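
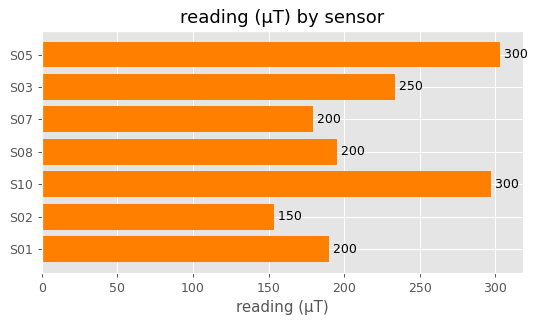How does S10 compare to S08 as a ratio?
≈ 1.5×

S10 ≈ 300, S08 ≈ 200; 300/200 ≈ 1.5.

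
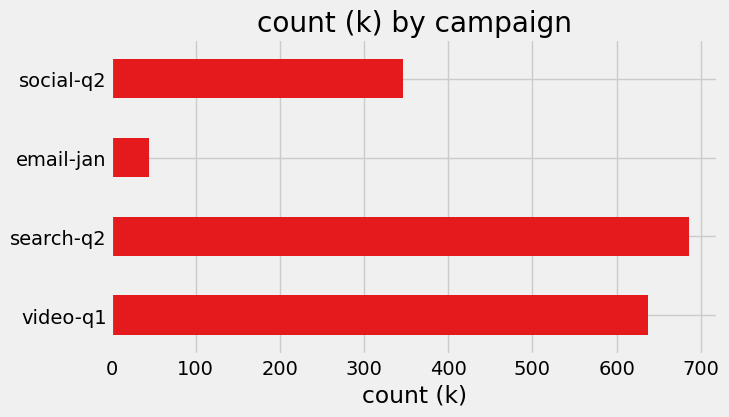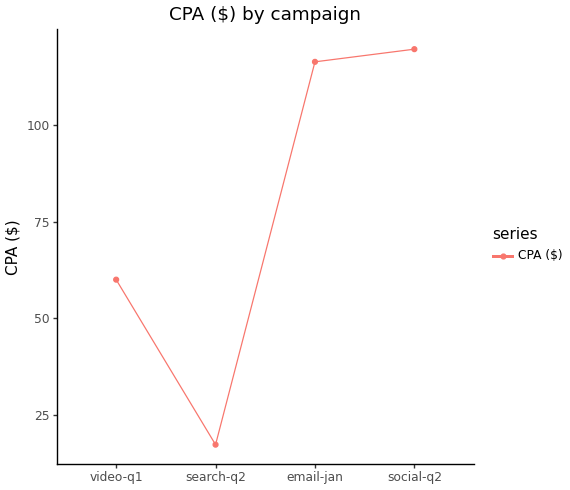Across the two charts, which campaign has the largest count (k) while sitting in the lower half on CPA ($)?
search-q2

Chart 2 median CPA ($) ≈ 80; below-median campaigns: video-q1, search-q2. Among those, search-q2 has the highest count (k) (≈ 700).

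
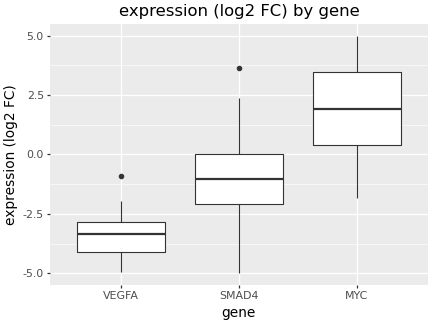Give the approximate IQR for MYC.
≈ 3.0

Q3 ≈ 3.5, Q1 ≈ 0.5; IQR ≈ 3.0.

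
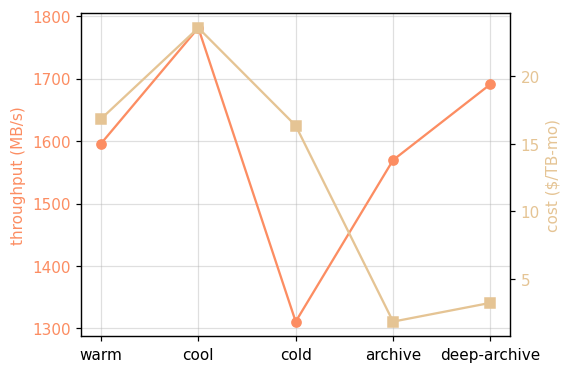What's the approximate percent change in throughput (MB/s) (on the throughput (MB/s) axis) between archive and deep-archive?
archive ≈ 1550, deep-archive ≈ 1700; (1700 − 1550) / 1550 ≈ +9.7%.

≈ +9.7%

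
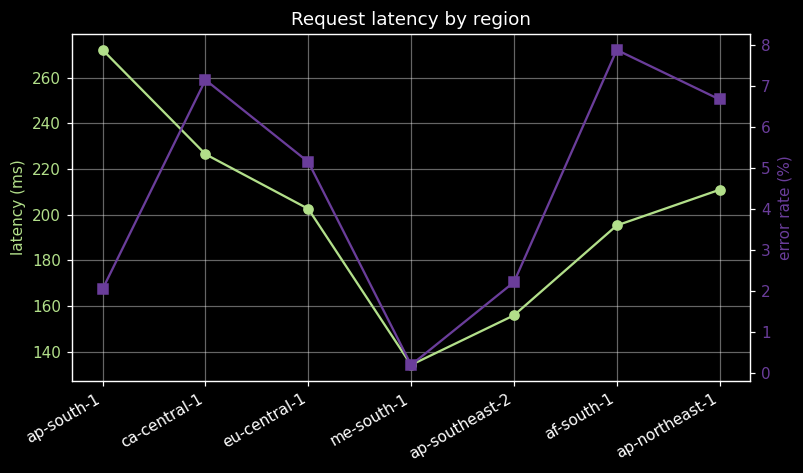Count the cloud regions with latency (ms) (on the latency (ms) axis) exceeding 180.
Above 180: ap-south-1, ca-central-1, eu-central-1, af-south-1, ap-northeast-1.

5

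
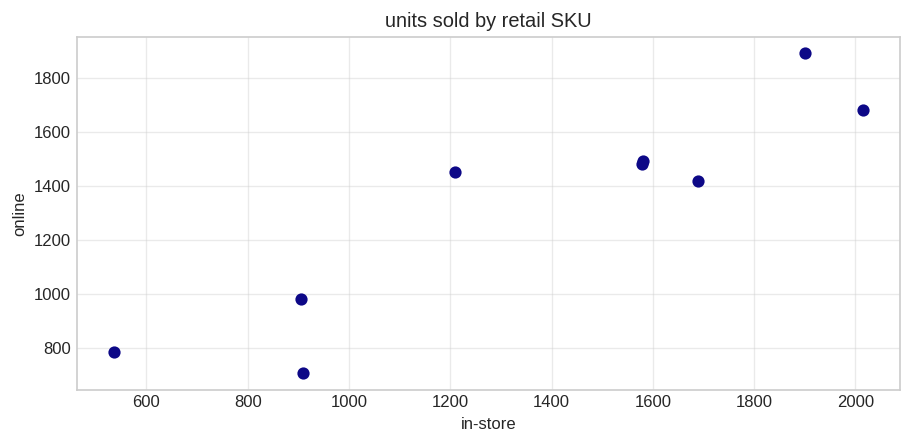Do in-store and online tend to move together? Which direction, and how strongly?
positive, strong

Points are positively correlated; strong (|r| ≈ 0.9).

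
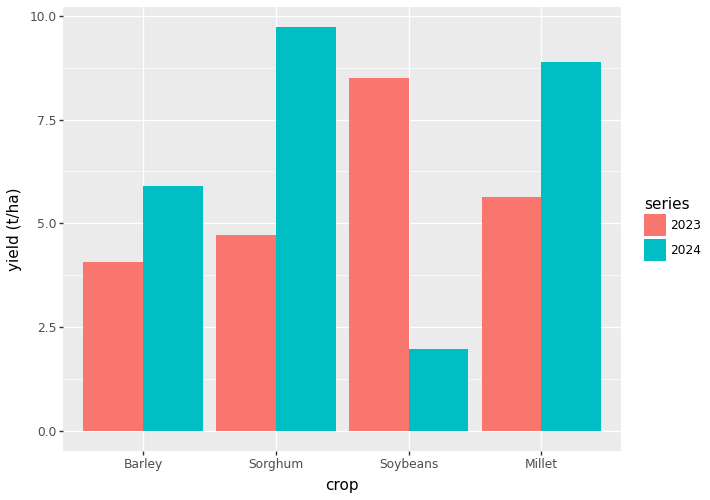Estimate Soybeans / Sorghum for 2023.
≈ 1.8×

Soybeans ≈ 9, Sorghum ≈ 5; 9/5 ≈ 1.8.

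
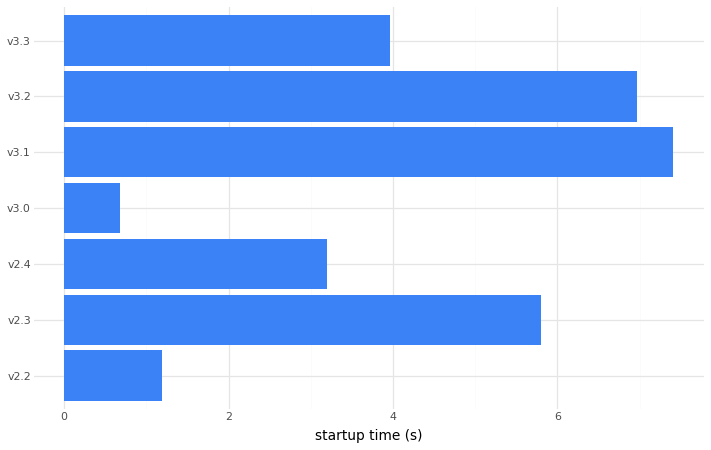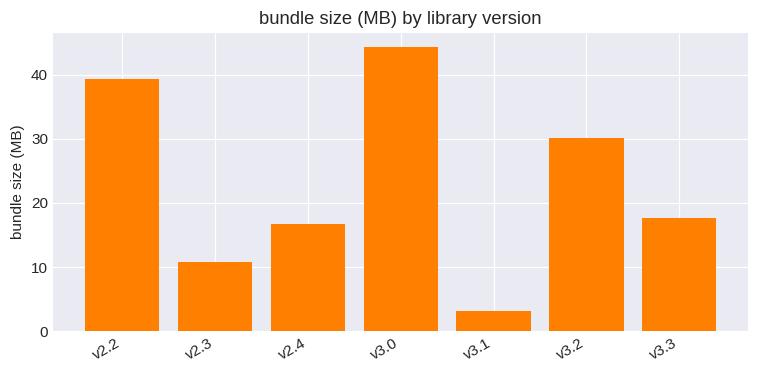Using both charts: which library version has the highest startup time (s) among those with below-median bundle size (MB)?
v3.1

Chart 2 median bundle size (MB) ≈ 20; below-median library versions: v2.3, v2.4, v3.1. Among those, v3.1 has the highest startup time (s) (≈ 7).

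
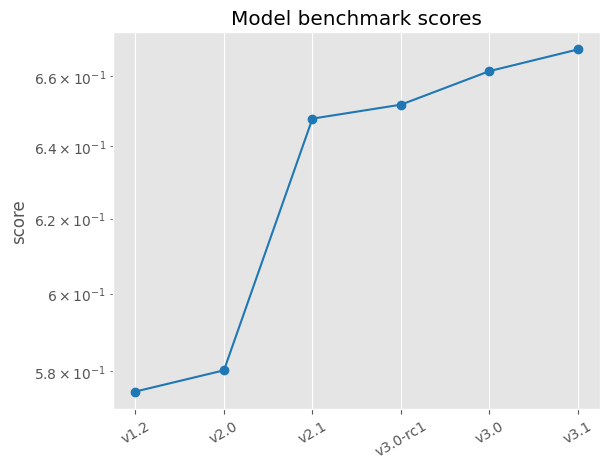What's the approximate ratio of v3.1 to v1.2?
≈ 1.18×

v3.1 ≈ 0.67, v1.2 ≈ 0.57; 0.67/0.57 ≈ 1.18.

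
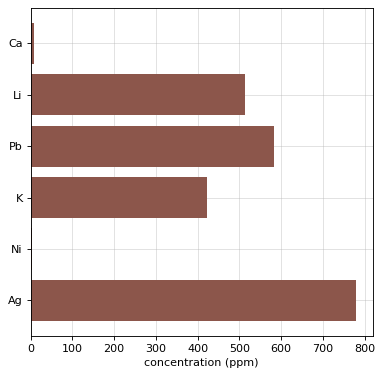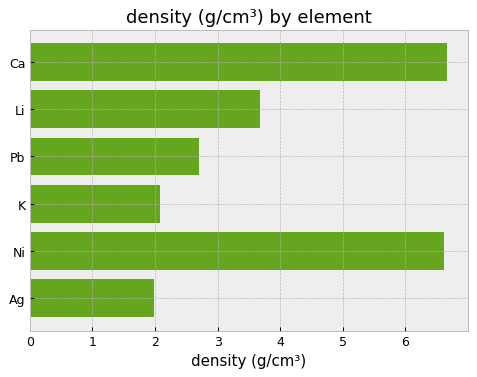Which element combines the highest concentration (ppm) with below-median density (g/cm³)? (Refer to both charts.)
Chart 2 median density (g/cm³) ≈ 3; below-median elements: Pb, K, Ag. Among those, Ag has the highest concentration (ppm) (≈ 800).

Ag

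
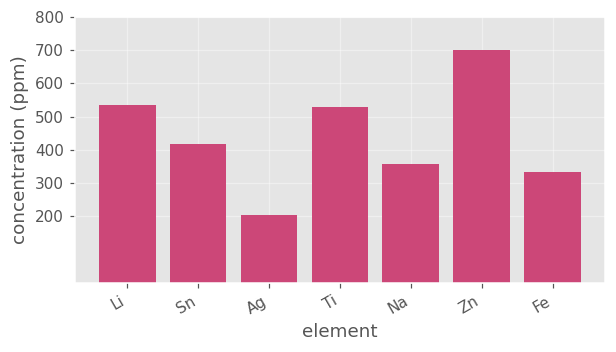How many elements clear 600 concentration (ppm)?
1

Above 600: Zn.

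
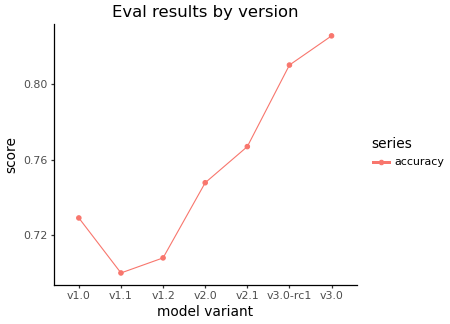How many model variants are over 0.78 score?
Above 0.78: v3.0-rc1, v3.0.

2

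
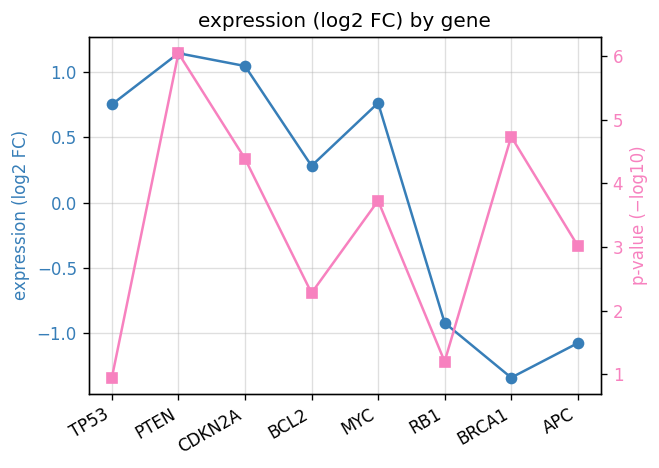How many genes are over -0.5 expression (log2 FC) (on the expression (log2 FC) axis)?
Above -0.5: TP53, PTEN, CDKN2A, BCL2, MYC.

5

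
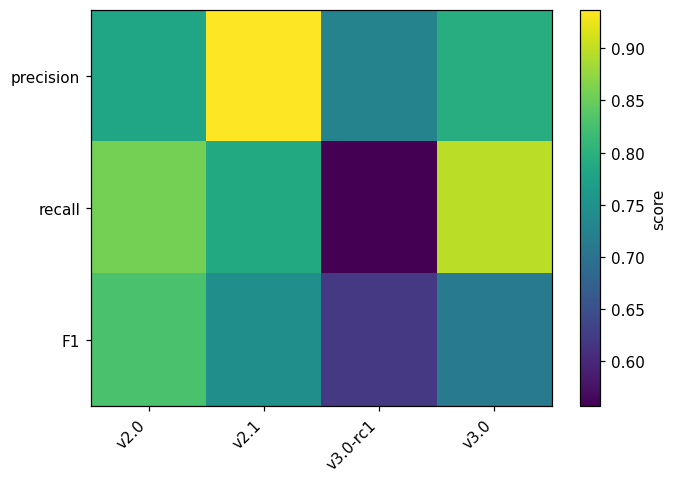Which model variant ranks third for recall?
v2.1

Top 4 for recall: v3.0 ≈ 0.90, v2.0 ≈ 0.85, v2.1 ≈ 0.80, v3.0-rc1 ≈ 0.55.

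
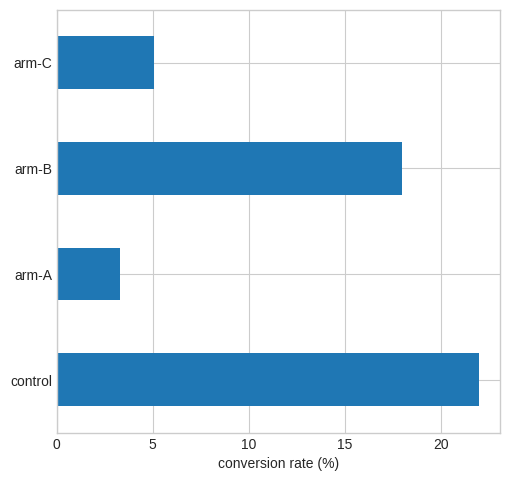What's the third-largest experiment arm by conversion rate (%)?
arm-C

Top 4: control ≈ 22, arm-B ≈ 18, arm-C ≈ 6, arm-A ≈ 4.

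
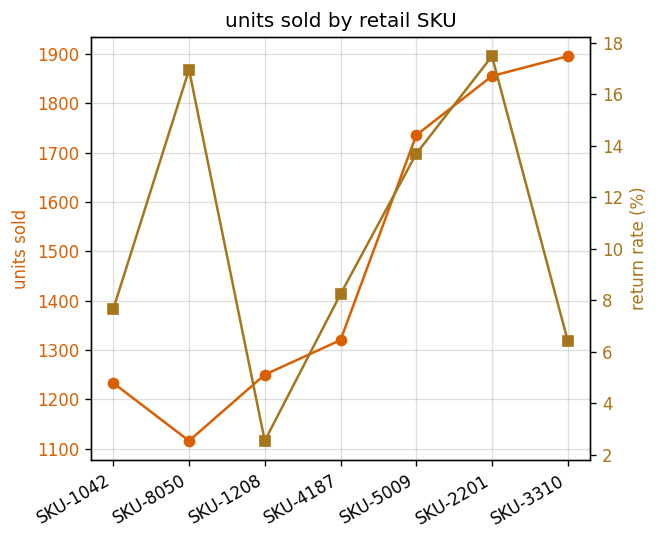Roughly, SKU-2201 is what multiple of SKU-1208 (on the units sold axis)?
≈ 1.58×

SKU-2201 ≈ 1900, SKU-1208 ≈ 1200; 1900/1200 ≈ 1.58.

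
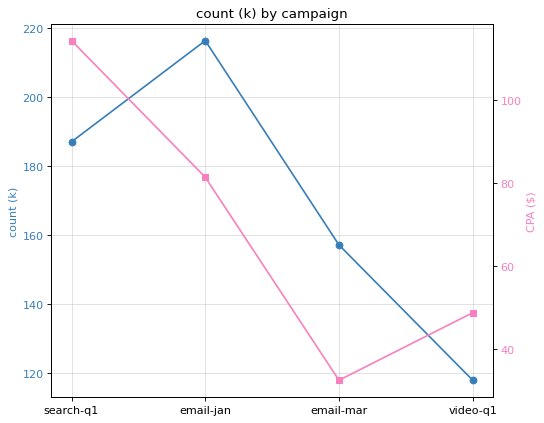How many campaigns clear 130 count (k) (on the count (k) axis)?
3

Above 130: search-q1, email-jan, email-mar.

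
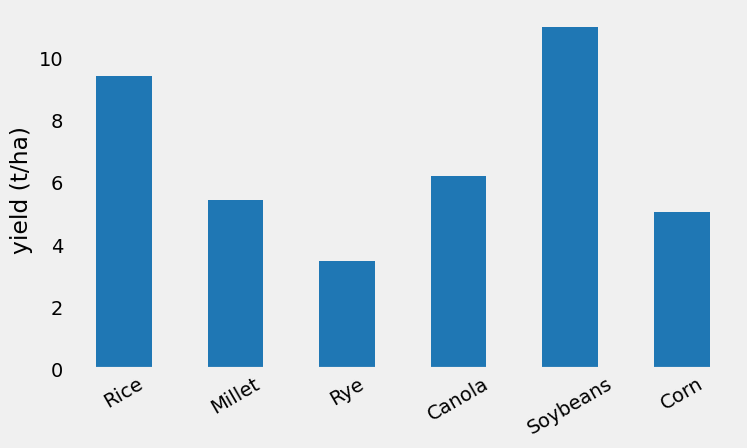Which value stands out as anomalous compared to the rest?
Soybeans

Soybeans ≈ 11; the rest sit between ≈ 3 and ≈ 9.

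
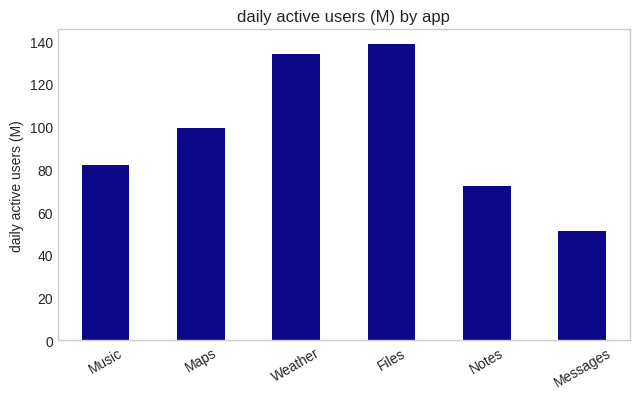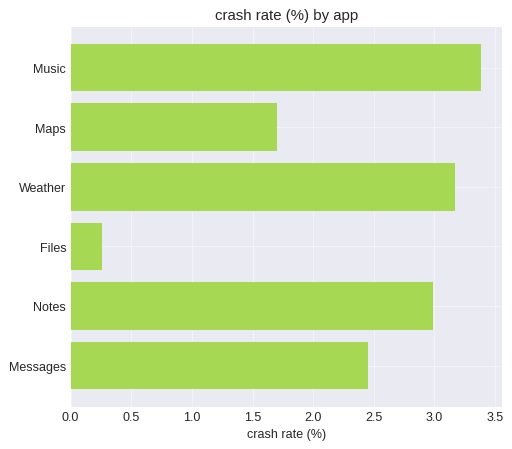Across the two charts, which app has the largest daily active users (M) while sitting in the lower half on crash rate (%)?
Chart 2 median crash rate (%) ≈ 2.5; below-median apps: Maps, Files, Messages. Among those, Files has the highest daily active users (M) (≈ 140).

Files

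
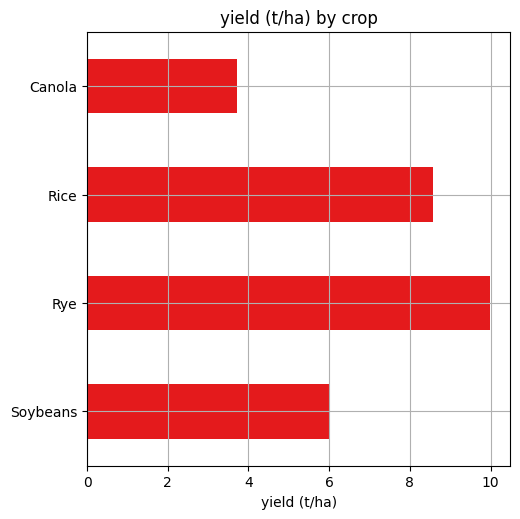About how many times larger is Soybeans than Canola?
Soybeans ≈ 6, Canola ≈ 4; 6/4 ≈ 1.5.

≈ 1.5×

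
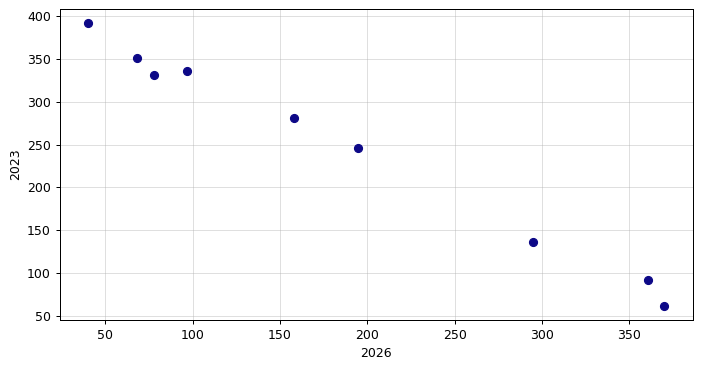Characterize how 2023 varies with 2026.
Points are negatively correlated; strong (|r| ≈ 1.0).

negative, strong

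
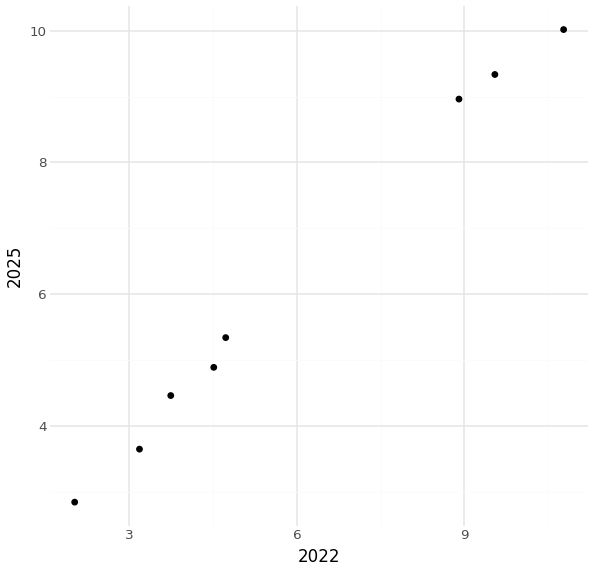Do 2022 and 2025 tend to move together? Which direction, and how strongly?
Points are positively correlated; strong (|r| ≈ 1.0).

positive, strong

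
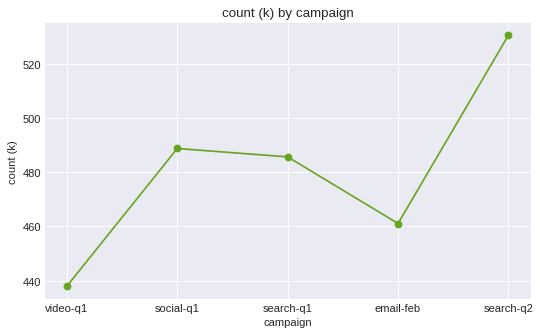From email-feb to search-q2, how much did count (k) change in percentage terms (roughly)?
email-feb ≈ 460, search-q2 ≈ 530; (530 − 460) / 460 ≈ +15.2%.

≈ +15.2%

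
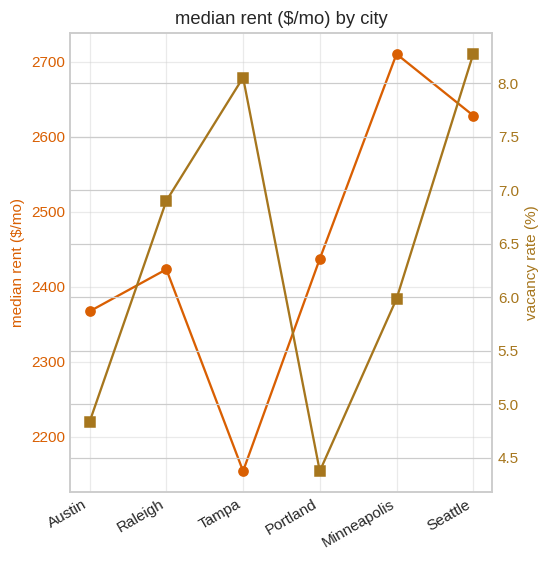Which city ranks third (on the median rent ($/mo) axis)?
Portland

Top 4 (on the median rent ($/mo) axis): Minneapolis ≈ 2700, Seattle ≈ 2650, Portland ≈ 2450, Raleigh ≈ 2400.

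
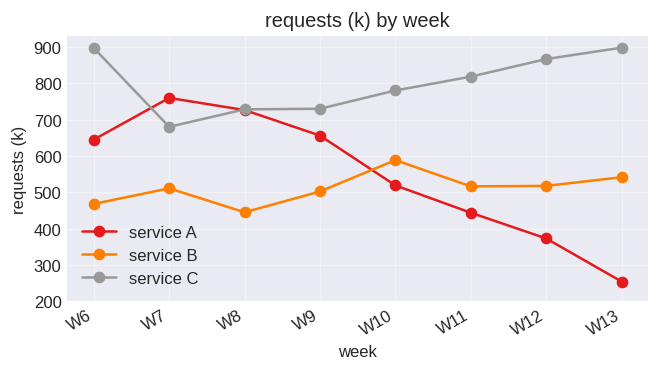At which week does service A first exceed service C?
W7

W6: service A ≈ 600 vs service C ≈ 900 (not yet); W7: service A ≈ 800 vs service C ≈ 700 (first crossover).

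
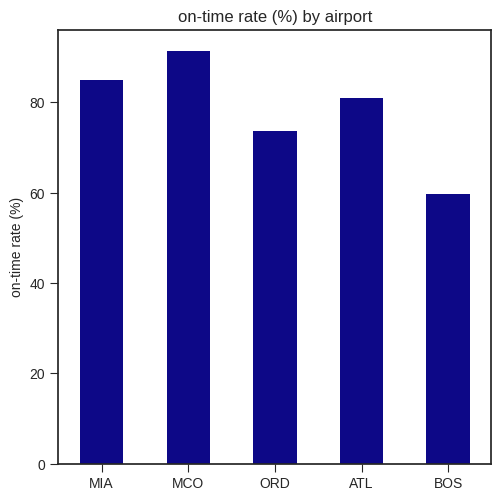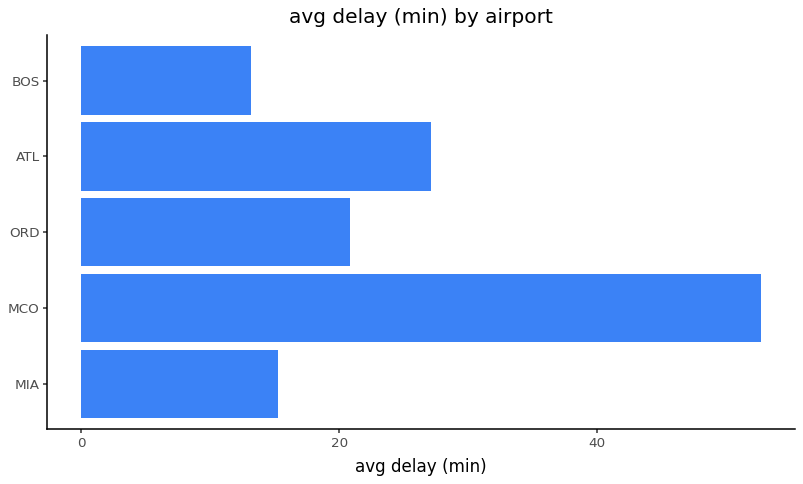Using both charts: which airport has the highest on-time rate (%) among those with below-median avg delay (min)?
MIA

Chart 2 median avg delay (min) ≈ 20; below-median airports: MIA, BOS. Among those, MIA has the highest on-time rate (%) (≈ 80).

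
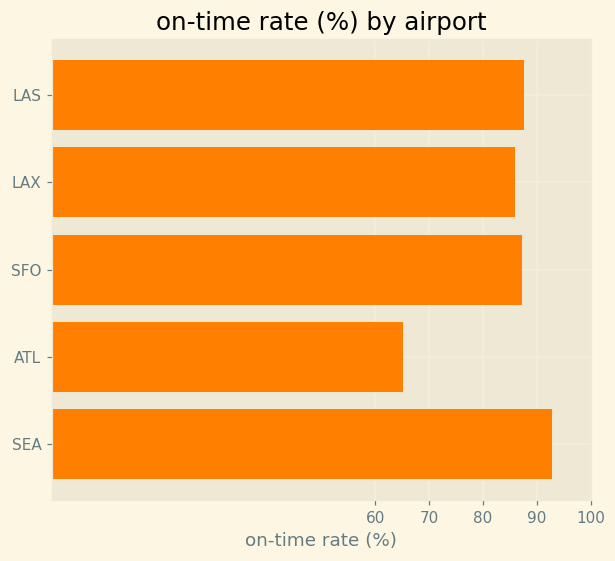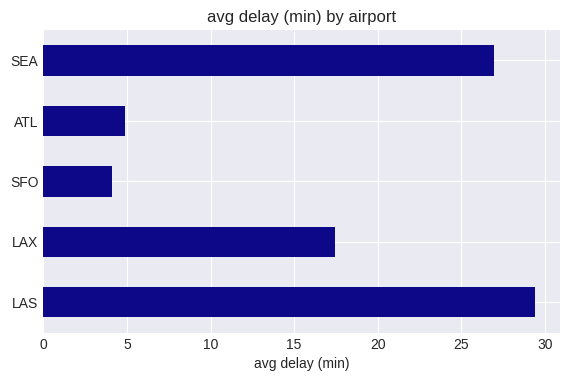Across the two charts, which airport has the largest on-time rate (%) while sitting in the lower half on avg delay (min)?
Chart 2 median avg delay (min) ≈ 15; below-median airports: SFO, ATL. Among those, SFO has the highest on-time rate (%) (≈ 90).

SFO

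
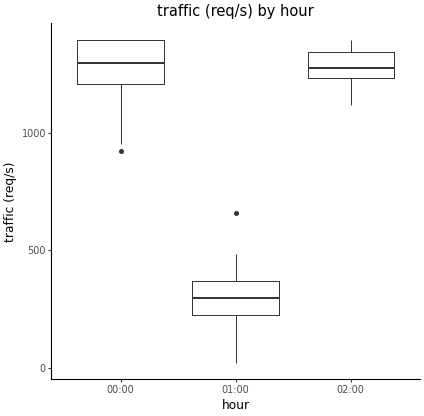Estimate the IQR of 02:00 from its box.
≈ 100

Q3 ≈ 1300, Q1 ≈ 1200; IQR ≈ 100.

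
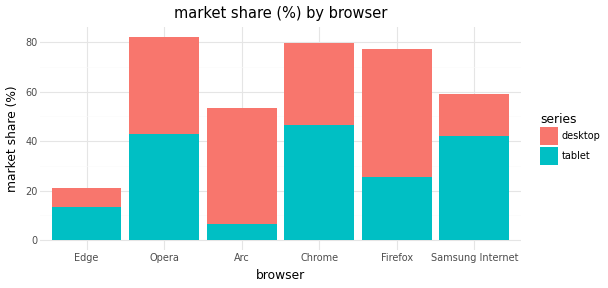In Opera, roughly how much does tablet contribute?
≈ 40

tablet top ≈ 40, bottom ≈ 0; segment ≈ 40.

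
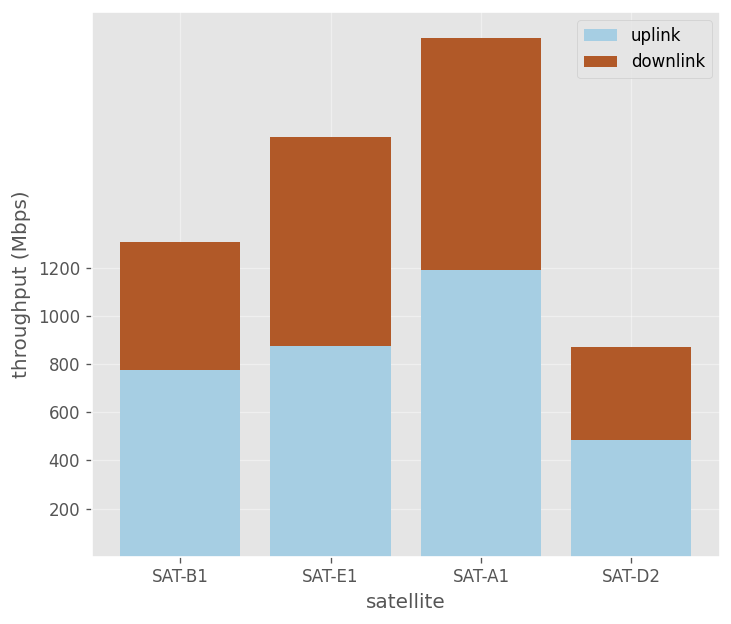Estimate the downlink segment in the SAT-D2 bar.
downlink top ≈ 800, bottom ≈ 400; segment ≈ 400.

≈ 400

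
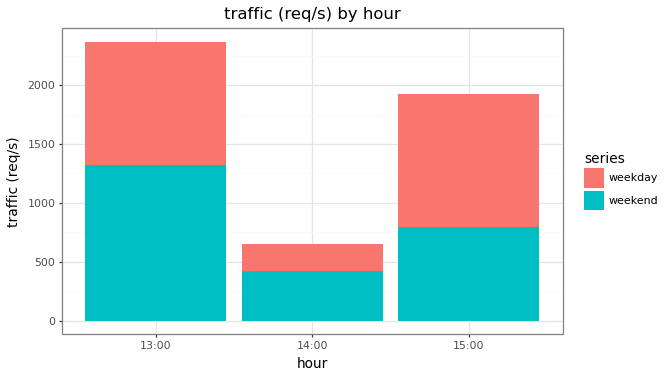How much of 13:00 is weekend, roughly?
≈ 1400

weekend top ≈ 1400, bottom ≈ 0; segment ≈ 1400.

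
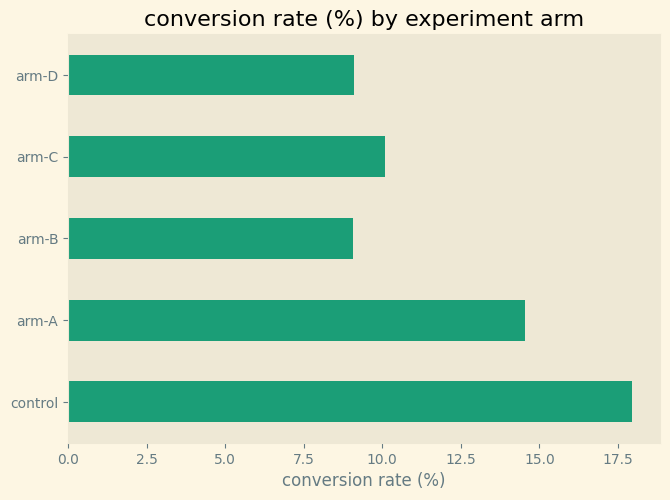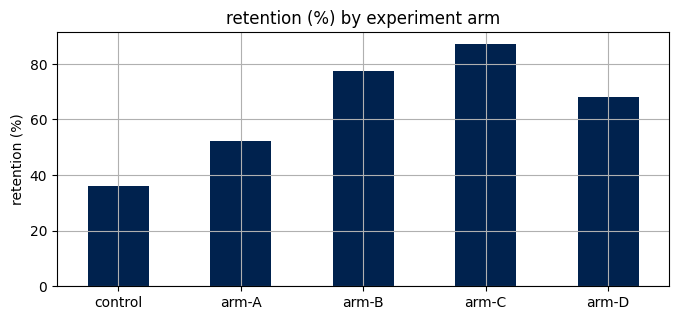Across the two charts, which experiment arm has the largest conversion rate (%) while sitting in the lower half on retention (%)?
control

Chart 2 median retention (%) ≈ 70; below-median experiment arms: control, arm-A. Among those, control has the highest conversion rate (%) (≈ 18).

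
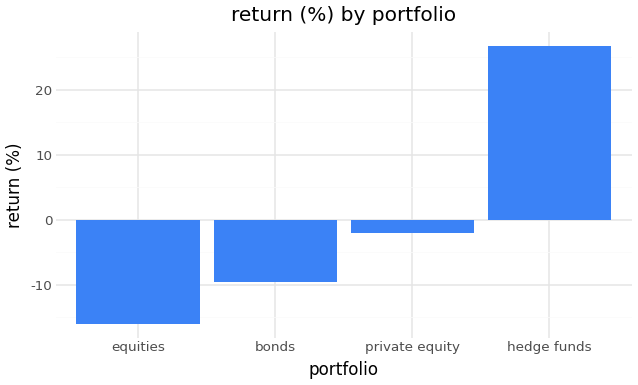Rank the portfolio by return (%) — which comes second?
private equity

Top 3: hedge funds ≈ 25, private equity ≈ 0, bonds ≈ -10.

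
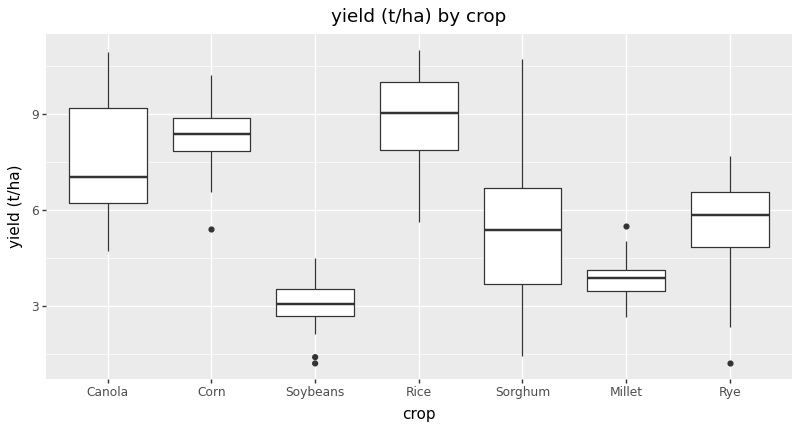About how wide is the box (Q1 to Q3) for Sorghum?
≈ 3.0

Q3 ≈ 6.5, Q1 ≈ 3.5; IQR ≈ 3.0.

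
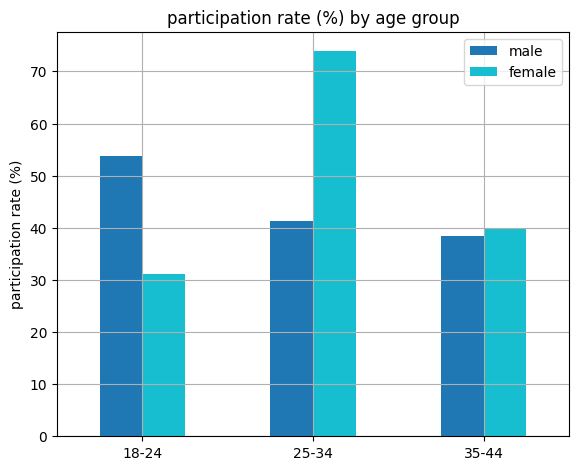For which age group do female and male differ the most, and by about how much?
25-34: female ≈ 70, male ≈ 40 → gap ≈ 30. Next-largest (18-24) is only ≈ 20.

25-34, ≈ 30 %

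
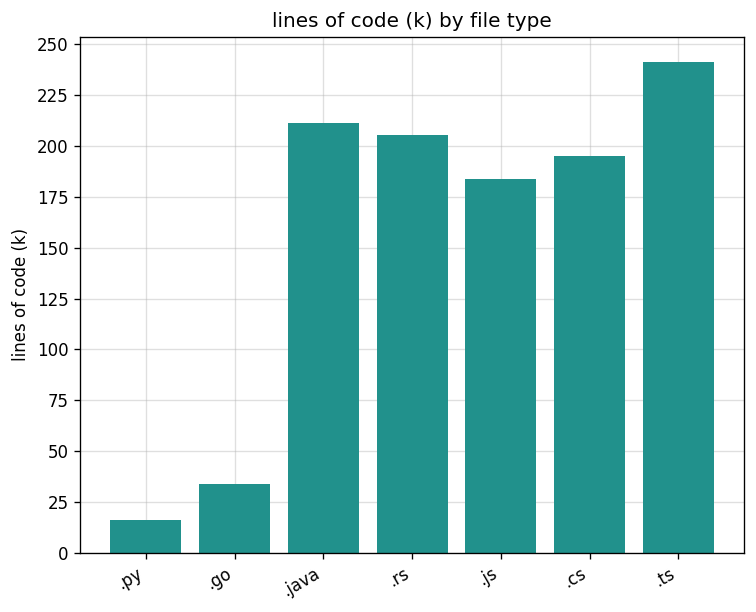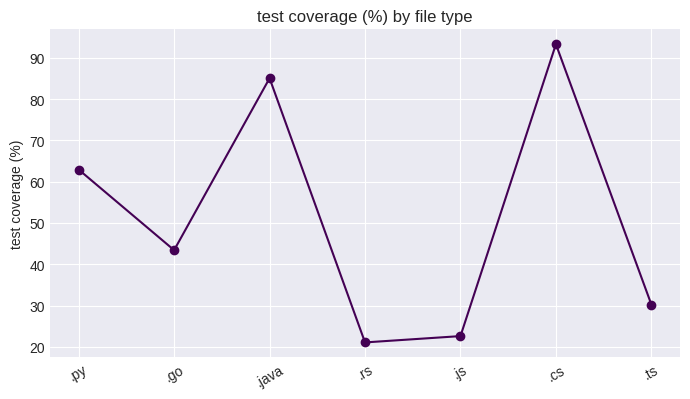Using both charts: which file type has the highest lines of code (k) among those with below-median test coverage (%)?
.ts

Chart 2 median test coverage (%) ≈ 40; below-median file types: .rs, .js, .ts. Among those, .ts has the highest lines of code (k) (≈ 250).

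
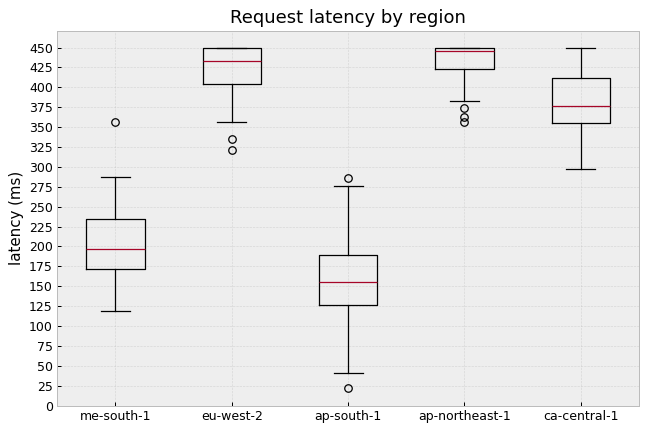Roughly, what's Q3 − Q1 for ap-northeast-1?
≈ 25

Q3 ≈ 450, Q1 ≈ 425; IQR ≈ 25.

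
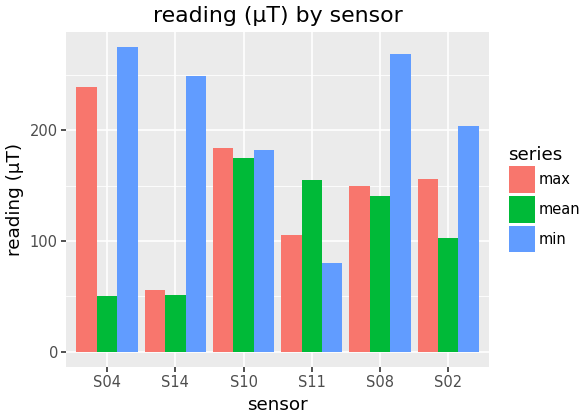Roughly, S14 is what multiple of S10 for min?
S14 ≈ 250, S10 ≈ 175; 250/175 ≈ 1.43.

≈ 1.43×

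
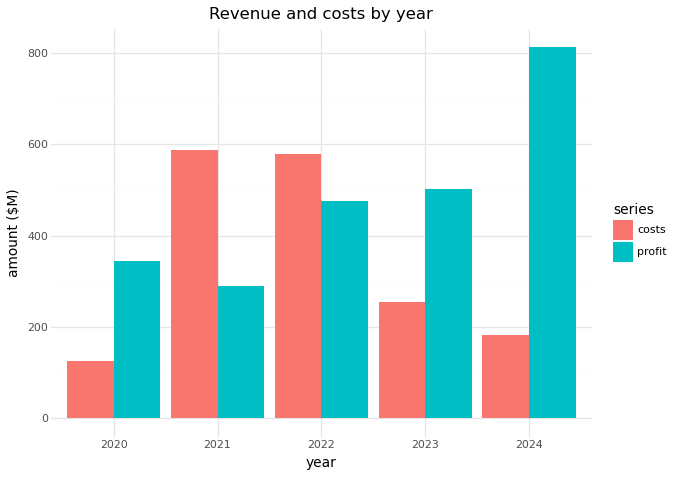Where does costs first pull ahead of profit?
2020: costs ≈ 100 vs profit ≈ 300 (not yet); 2021: costs ≈ 600 vs profit ≈ 300 (first crossover).

2021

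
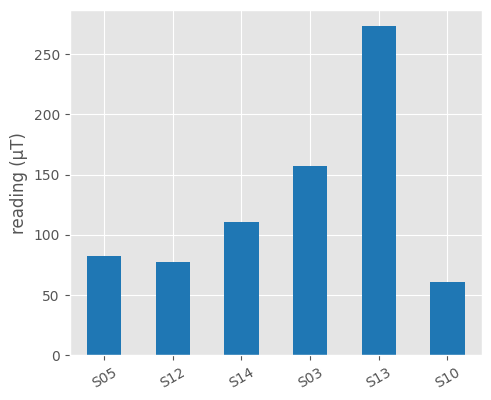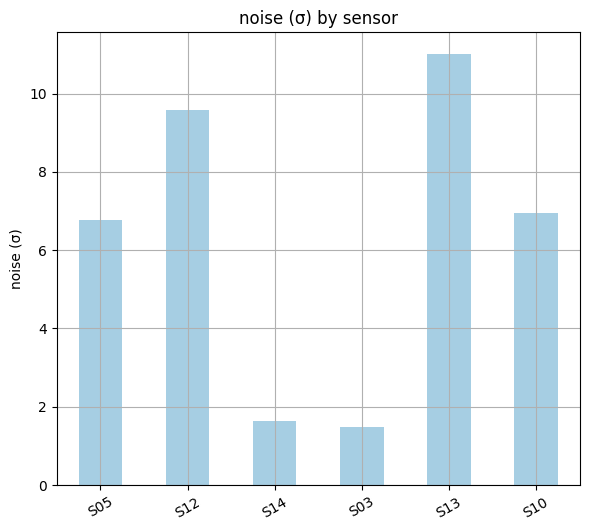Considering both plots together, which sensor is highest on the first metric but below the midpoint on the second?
S03

Chart 2 median noise (σ) ≈ 6; below-median sensors: S05, S14, S03. Among those, S03 has the highest reading (µT) (≈ 150).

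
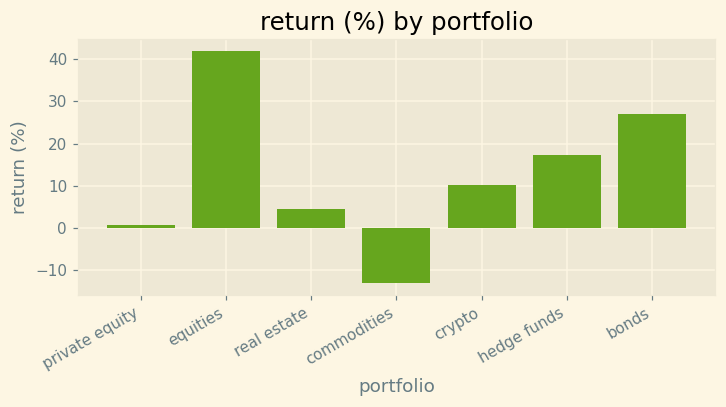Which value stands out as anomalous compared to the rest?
equities

equities ≈ 40; the rest sit between ≈ -15 and ≈ 25.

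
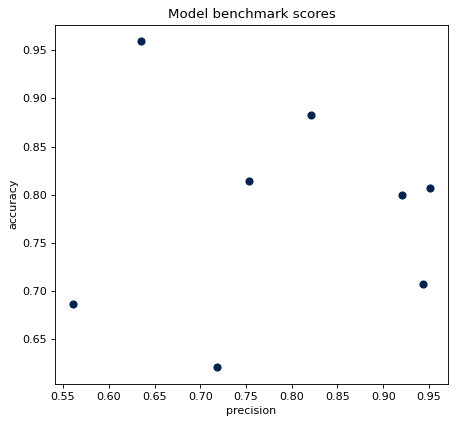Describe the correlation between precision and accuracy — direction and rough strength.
Points are roughly uncorrelated; weak (|r| ≈ 0.0).

no clear correlation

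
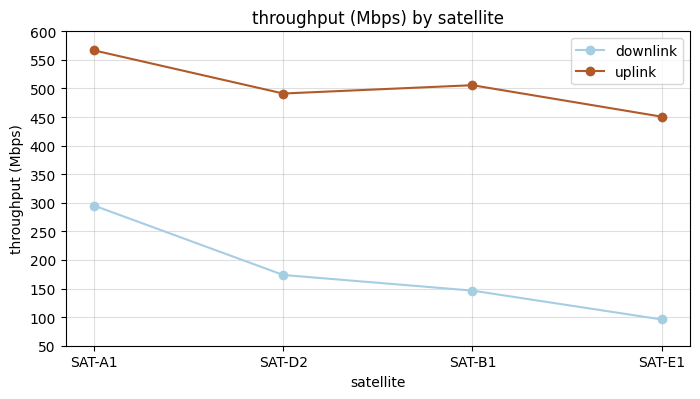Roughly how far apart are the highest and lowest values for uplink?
Max SAT-A1 ≈ 550, min SAT-E1 ≈ 450; range ≈ 100.

≈ 100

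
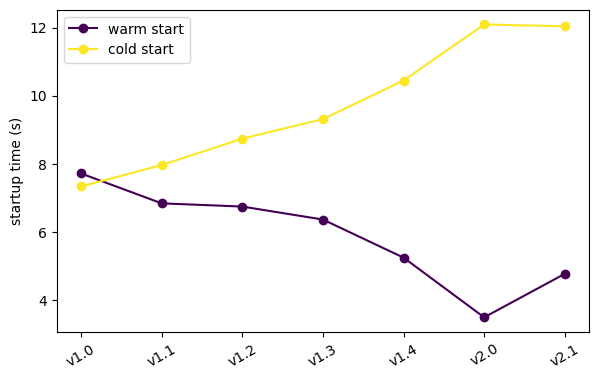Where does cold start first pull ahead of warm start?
v1.1

v1.0: cold start ≈ 7 vs warm start ≈ 8 (not yet); v1.1: cold start ≈ 8 vs warm start ≈ 7 (first crossover).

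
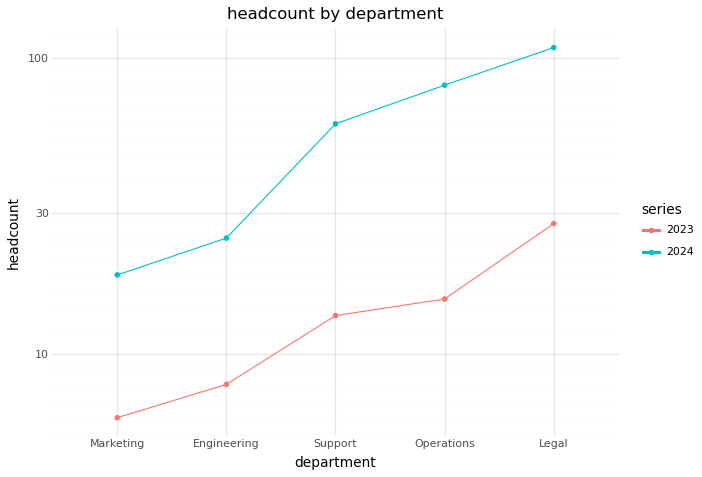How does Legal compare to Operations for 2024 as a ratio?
Legal ≈ 110, Operations ≈ 80; 110/80 ≈ 1.38.

≈ 1.38×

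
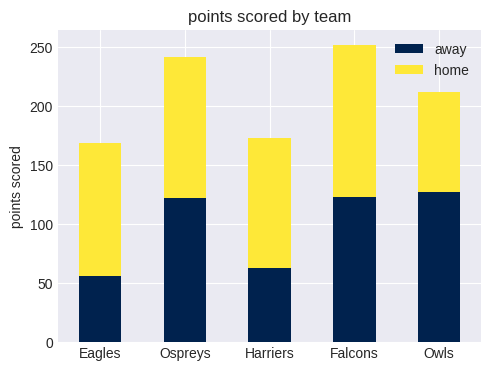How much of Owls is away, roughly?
≈ 125

away top ≈ 125, bottom ≈ 0; segment ≈ 125.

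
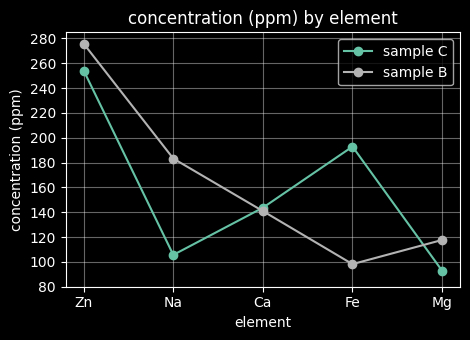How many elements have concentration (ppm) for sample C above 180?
Above 180: Zn, Fe.

2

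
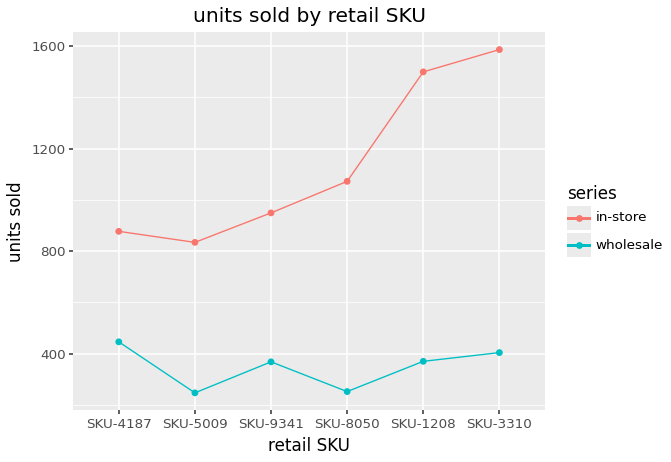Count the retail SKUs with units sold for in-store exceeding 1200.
Above 1200: SKU-1208, SKU-3310.

2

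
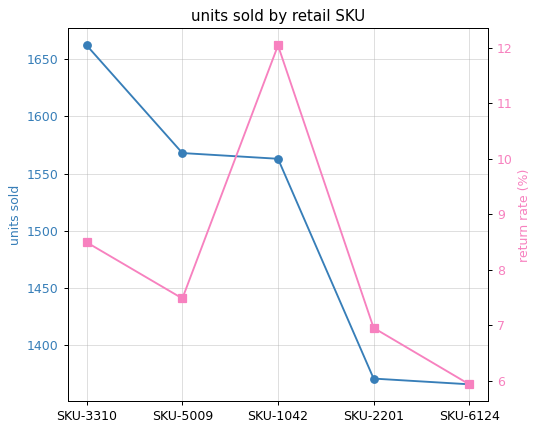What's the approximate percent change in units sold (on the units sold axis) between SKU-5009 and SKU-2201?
≈ -12.7%

SKU-5009 ≈ 1575, SKU-2201 ≈ 1375; (1375 − 1575) / 1575 ≈ -12.7%.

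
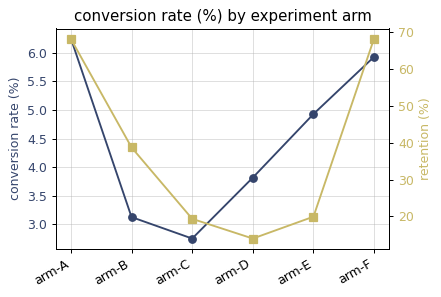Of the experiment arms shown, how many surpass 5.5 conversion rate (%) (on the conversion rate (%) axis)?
Above 5.5: arm-A, arm-F.

2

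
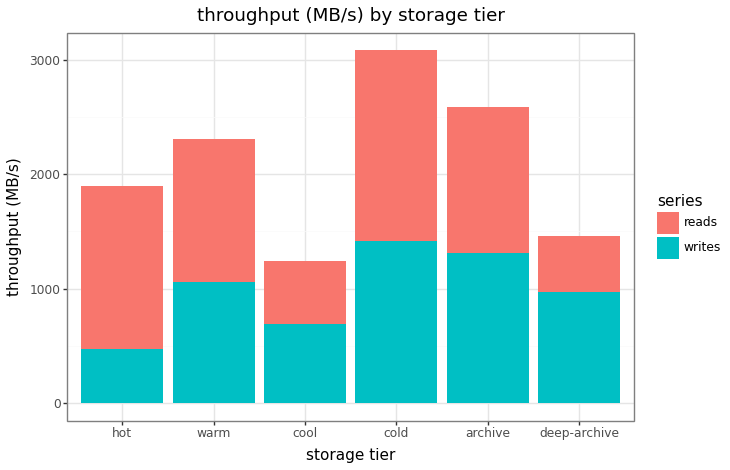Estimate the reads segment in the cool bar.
reads top ≈ 1000, bottom ≈ 500; segment ≈ 500.

≈ 500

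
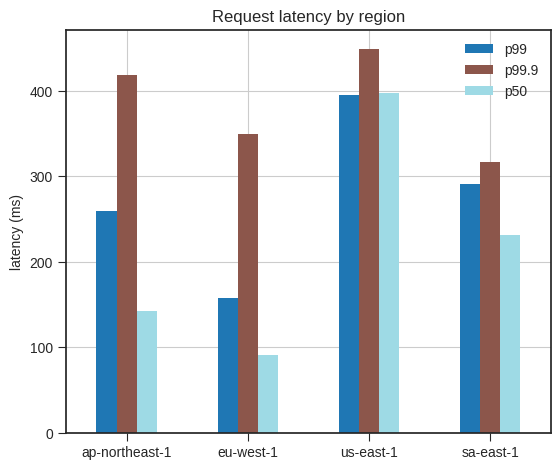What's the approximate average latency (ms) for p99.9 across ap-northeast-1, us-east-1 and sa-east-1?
(400 + 450 + 300) / 3 ≈ 383.

≈ 383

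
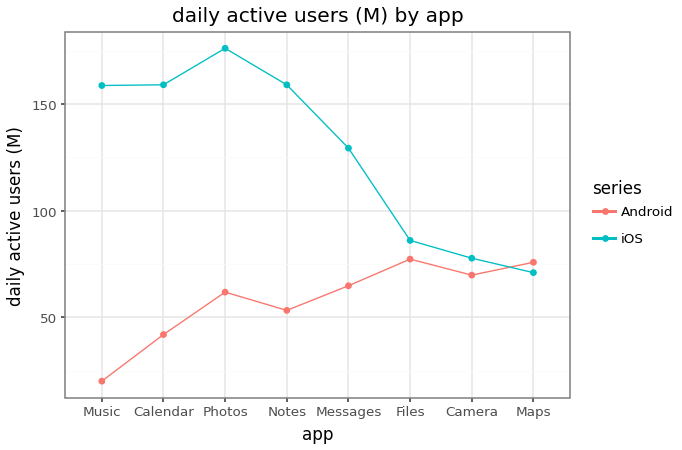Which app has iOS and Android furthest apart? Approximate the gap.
Music: iOS ≈ 160, Android ≈ 20 → gap ≈ 140. Next-largest (Calendar) is only ≈ 120.

Music, ≈ 140 M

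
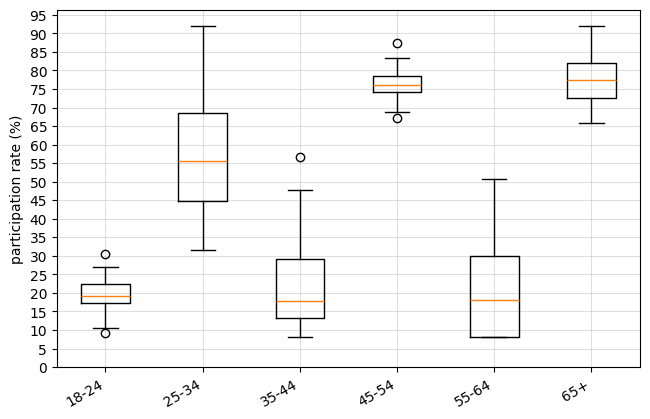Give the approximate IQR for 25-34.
Q3 ≈ 70, Q1 ≈ 45; IQR ≈ 25.

≈ 25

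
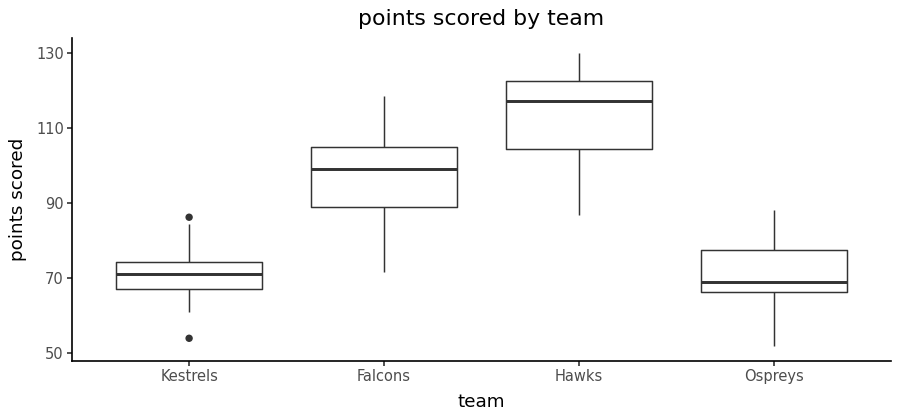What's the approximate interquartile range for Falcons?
Q3 ≈ 105, Q1 ≈ 90; IQR ≈ 15.

≈ 15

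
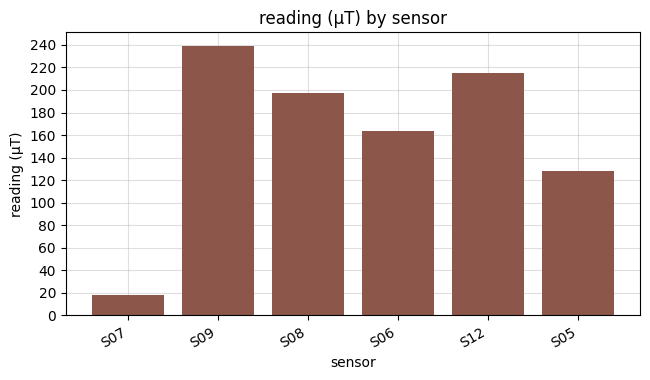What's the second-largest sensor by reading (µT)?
S12

Top 3: S09 ≈ 240, S12 ≈ 220, S08 ≈ 200.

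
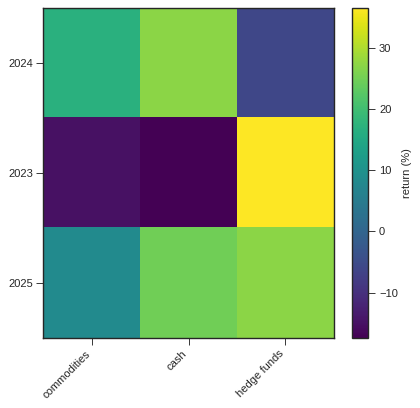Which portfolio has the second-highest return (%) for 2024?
Top 3 for 2024: cash ≈ 25, commodities ≈ 15, hedge funds ≈ -5.

commodities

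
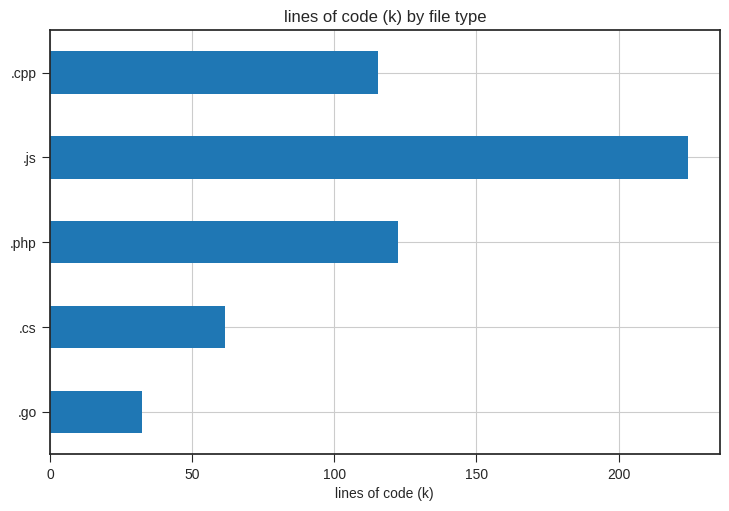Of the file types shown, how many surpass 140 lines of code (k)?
1

Above 140: .js.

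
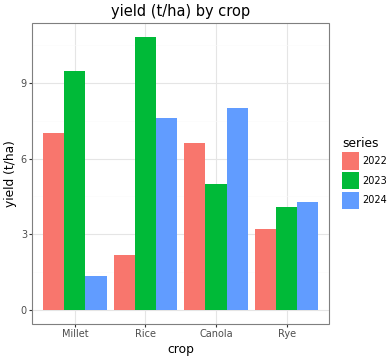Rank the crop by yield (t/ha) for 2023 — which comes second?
Top 3 for 2023: Rice ≈ 11, Millet ≈ 9, Canola ≈ 5.

Millet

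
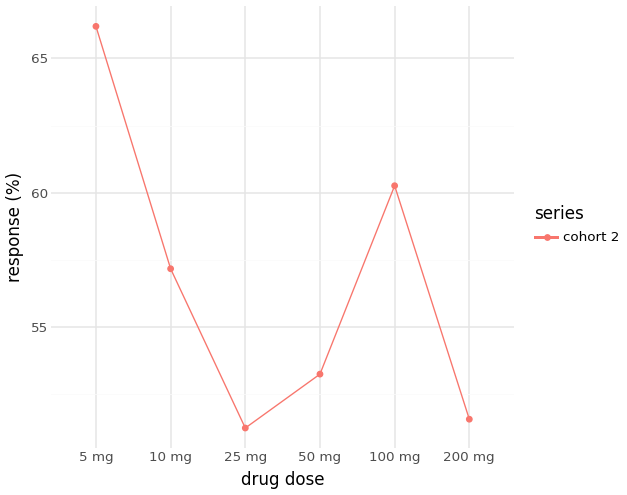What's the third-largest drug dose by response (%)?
10 mg

Top 4: 5 mg ≈ 66, 100 mg ≈ 60, 10 mg ≈ 58, 50 mg ≈ 54.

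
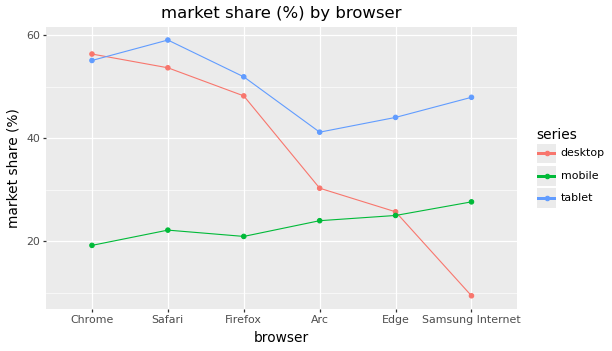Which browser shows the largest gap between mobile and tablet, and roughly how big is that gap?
Safari: mobile ≈ 20, tablet ≈ 60 → gap ≈ 40. Next-largest (Chrome) is only ≈ 35.

Safari, ≈ 40 %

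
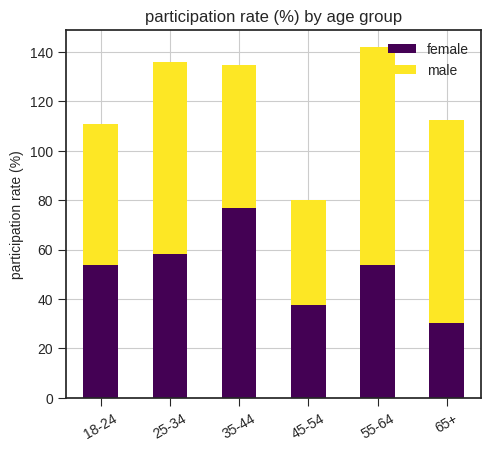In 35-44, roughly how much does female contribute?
≈ 80

female top ≈ 80, bottom ≈ 0; segment ≈ 80.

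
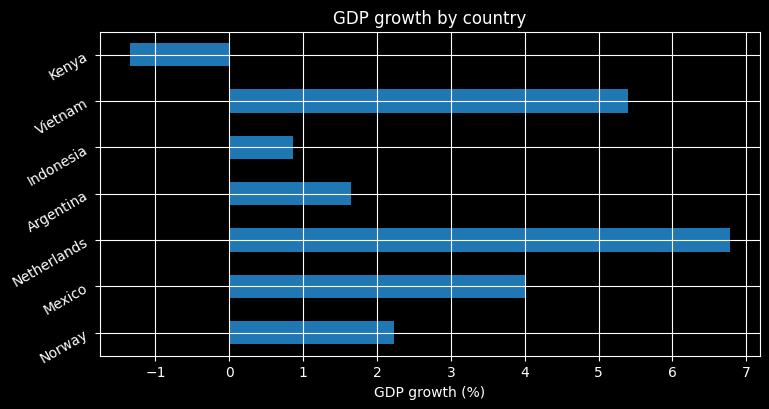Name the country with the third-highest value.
Top 4: Netherlands ≈ 7, Vietnam ≈ 5, Mexico ≈ 4, Norway ≈ 2.

Mexico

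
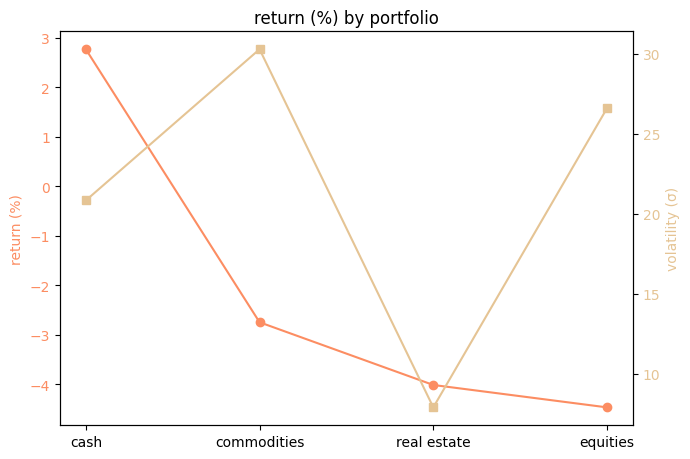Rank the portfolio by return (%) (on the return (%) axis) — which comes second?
commodities

Top 3 (on the return (%) axis): cash ≈ 3, commodities ≈ -3, real estate ≈ -4.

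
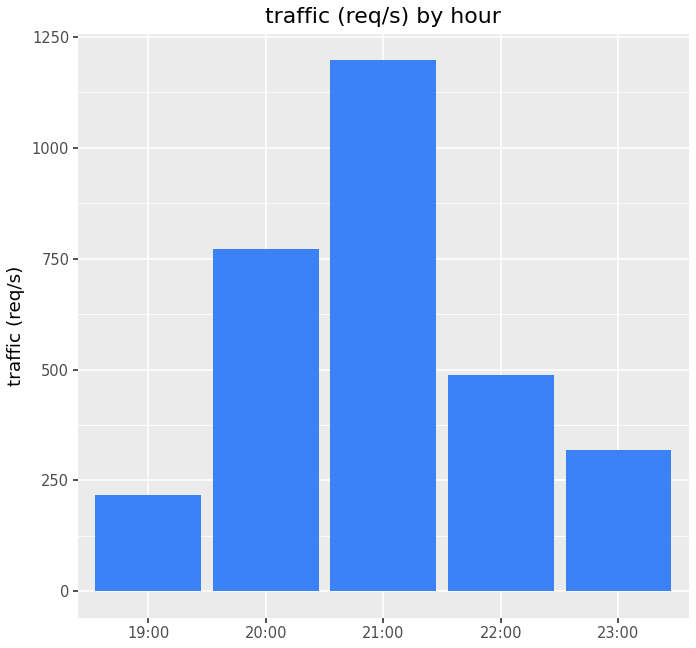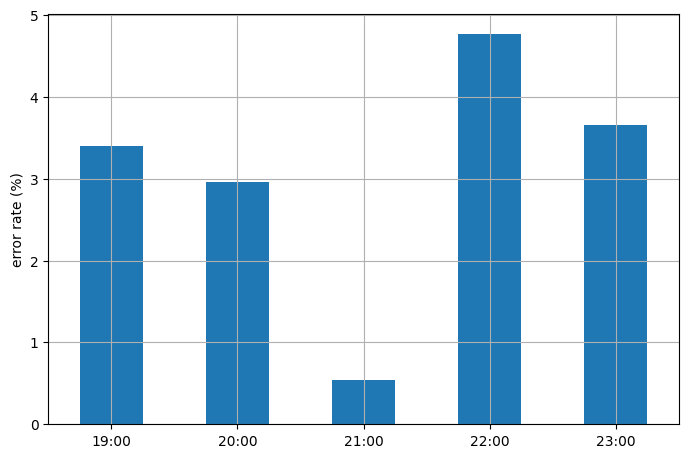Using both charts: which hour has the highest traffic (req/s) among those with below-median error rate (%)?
21:00

Chart 2 median error rate (%) ≈ 3.5; below-median hours: 20:00, 21:00. Among those, 21:00 has the highest traffic (req/s) (≈ 1200).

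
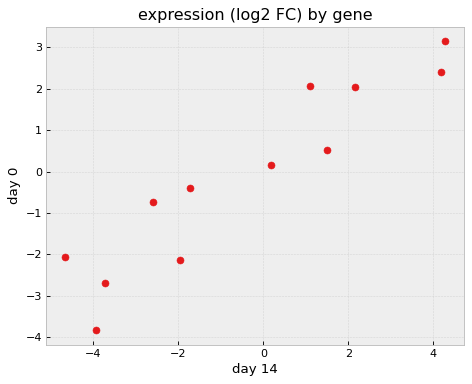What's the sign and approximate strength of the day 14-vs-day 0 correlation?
positive, strong

Points are positively correlated; strong (|r| ≈ 0.9).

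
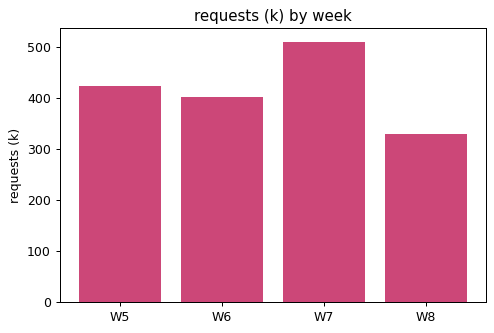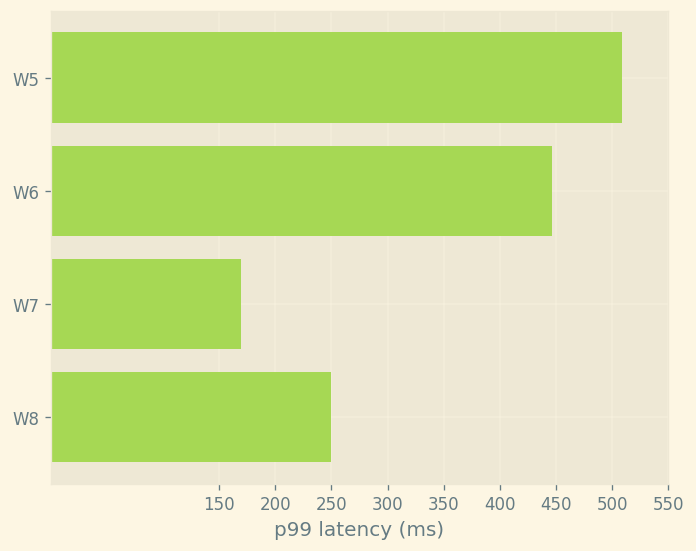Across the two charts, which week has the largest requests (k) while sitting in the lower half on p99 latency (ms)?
Chart 2 median p99 latency (ms) ≈ 350; below-median weeks: W7, W8. Among those, W7 has the highest requests (k) (≈ 500).

W7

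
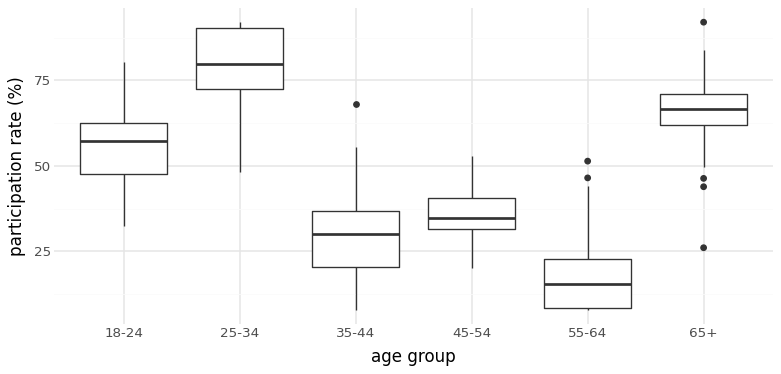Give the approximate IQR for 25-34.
≈ 20

Q3 ≈ 90, Q1 ≈ 70; IQR ≈ 20.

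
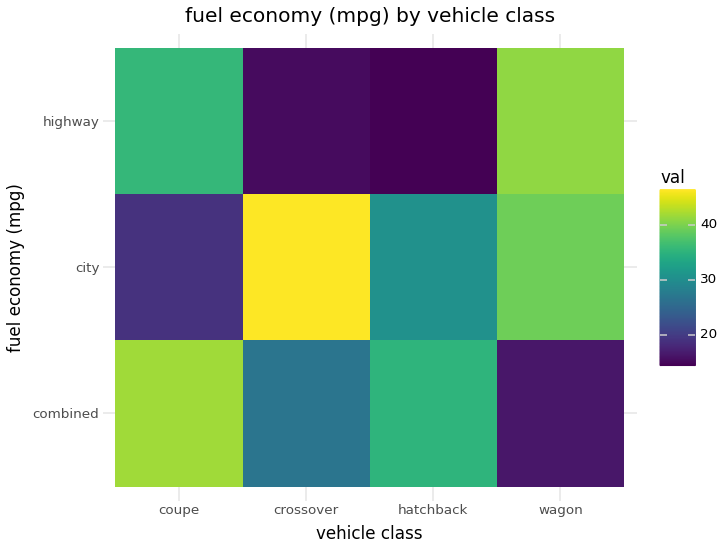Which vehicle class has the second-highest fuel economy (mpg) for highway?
Top 3 for highway: wagon ≈ 40, coupe ≈ 35, crossover ≈ 15.

coupe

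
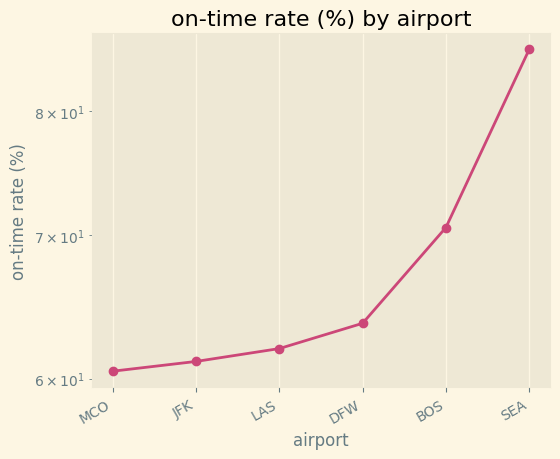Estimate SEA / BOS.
SEA ≈ 85, BOS ≈ 70; 85/70 ≈ 1.21.

≈ 1.21×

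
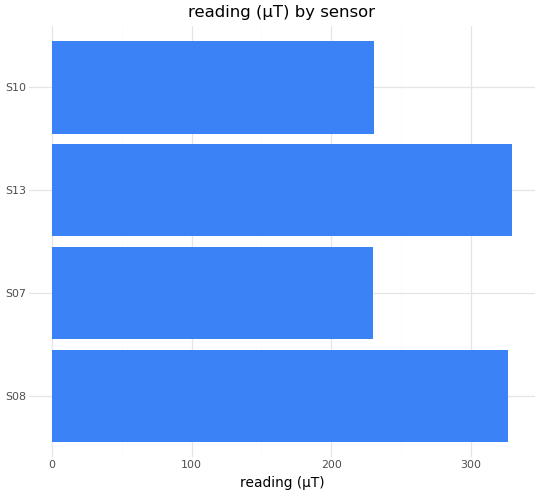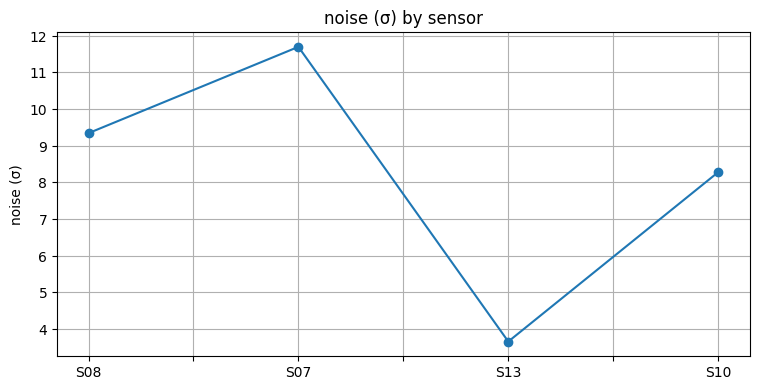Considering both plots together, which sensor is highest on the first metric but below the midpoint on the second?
S13

Chart 2 median noise (σ) ≈ 8; below-median sensors: S13, S10. Among those, S13 has the highest reading (µT) (≈ 350).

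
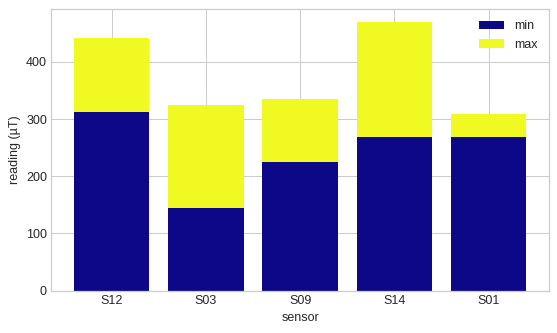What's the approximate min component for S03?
min top ≈ 150, bottom ≈ 0; segment ≈ 150.

≈ 150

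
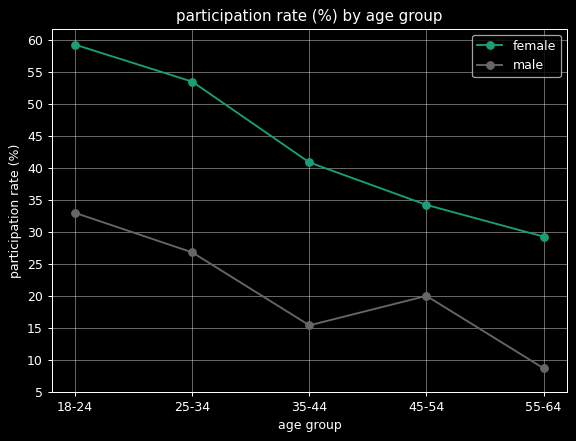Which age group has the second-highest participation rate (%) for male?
Top 3 for male: 18-24 ≈ 35, 25-34 ≈ 25, 45-54 ≈ 20.

25-34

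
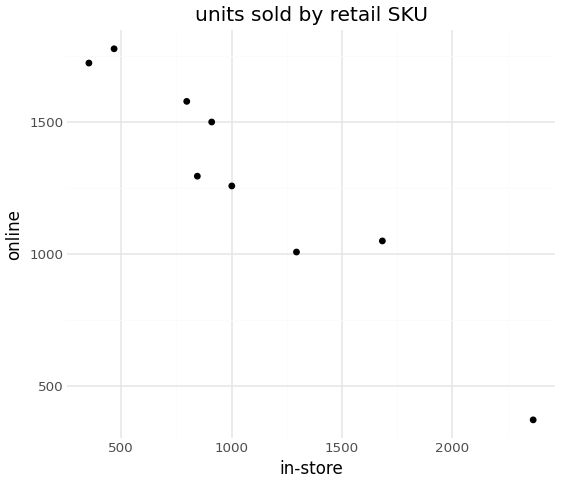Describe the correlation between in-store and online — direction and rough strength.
negative, strong

Points are negatively correlated; strong (|r| ≈ 1.0).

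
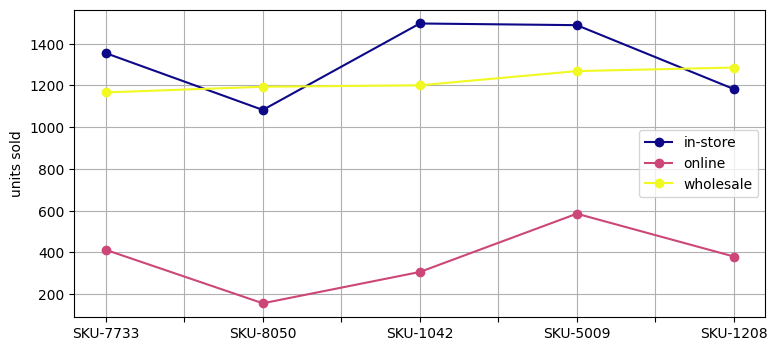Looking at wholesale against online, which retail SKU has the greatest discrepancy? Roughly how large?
SKU-8050, ≈ 1000

SKU-8050: wholesale ≈ 1200, online ≈ 200 → gap ≈ 1000. Next-largest (SKU-1208) is only ≈ 800.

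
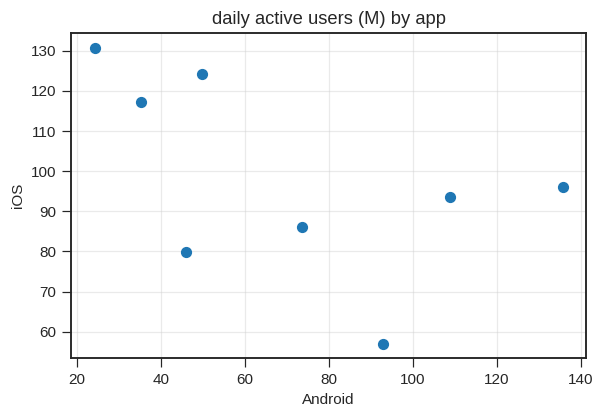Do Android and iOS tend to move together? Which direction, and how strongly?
negative, moderate

Points are negatively correlated; moderate (|r| ≈ 0.5).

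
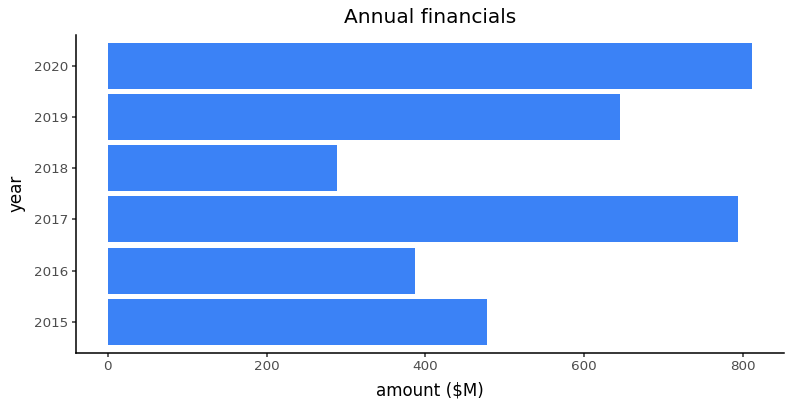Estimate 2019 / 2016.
2019 ≈ 600, 2016 ≈ 400; 600/400 ≈ 1.5.

≈ 1.5×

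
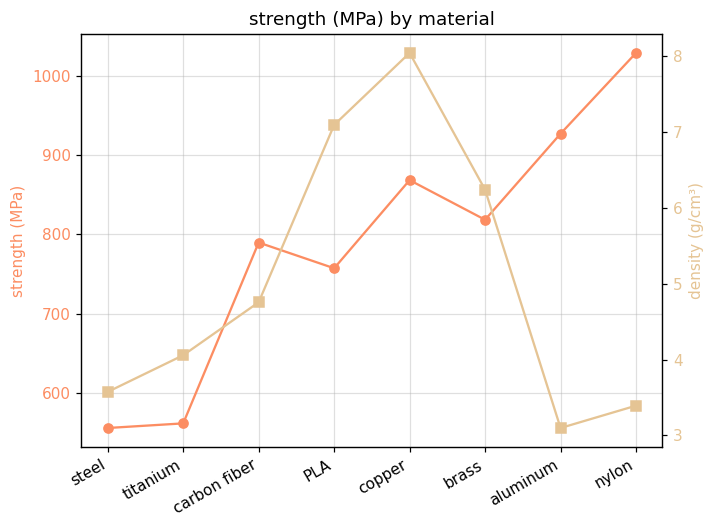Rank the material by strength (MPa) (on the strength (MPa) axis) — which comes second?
aluminum

Top 3 (on the strength (MPa) axis): nylon ≈ 1050, aluminum ≈ 950, copper ≈ 850.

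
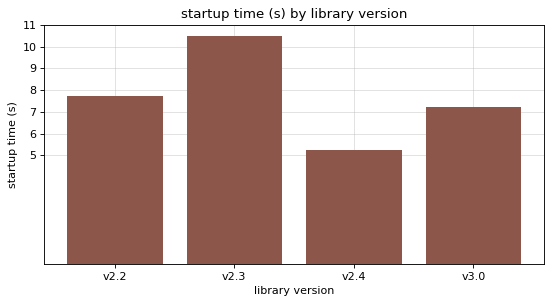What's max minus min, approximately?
Max v2.3 ≈ 10, min v2.4 ≈ 5; range ≈ 5.

≈ 5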